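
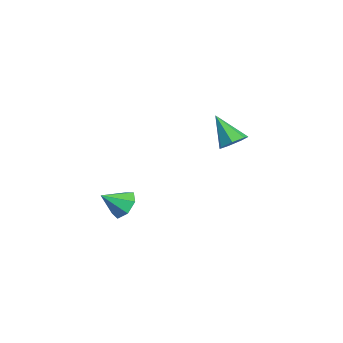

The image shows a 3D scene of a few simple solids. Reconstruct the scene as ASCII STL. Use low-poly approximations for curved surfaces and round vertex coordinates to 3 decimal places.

solid 
facet normal -0.071 0.790 -0.610
outer loop
vertex 1.819 -2.988 -1.459
vertex 1.3 -2.591 -0.884
vertex 2.167 -2.559 -0.944
endloop
endfacet
facet normal 0.806 -0.590 -0.053
outer loop
vertex 1.819 -2.988 -1.459
vertex 2.167 -2.559 -0.944
vertex 1.4 -3.689 -0.036
endloop
endfacet
facet normal -0.071 0.790 -0.609
outer loop
vertex 2.167 -2.559 -0.944
vertex 1.3 -2.591 -0.884
vertex 1.863 -2.155 -0.384
endloop
endfacet
facet normal 0.830 -0.127 0.543
outer loop
vertex 2.167 -2.559 -0.944
vertex 1.863 -2.155 -0.384
vertex 1.4 -3.689 -0.036
endloop
endfacet
facet normal -0.071 0.790 -0.609
outer loop
vertex 1.863 -2.155 -0.384
vertex 1.3 -2.591 -0.884
vertex 1.135 -2.079 -0.2
endloop
endfacet
facet normal 0.256 0.140 0.956
outer loop
vertex 1.863 -2.155 -0.384
vertex 1.135 -2.079 -0.2
vertex 1.4 -3.689 -0.036
endloop
endfacet
facet normal -0.072 0.790 -0.609
outer loop
vertex 1.135 -2.079 -0.2
vertex 1.3 -2.591 -0.884
vertex 0.531 -2.389 -0.531
endloop
endfacet
facet normal -0.484 0.009 0.875
outer loop
vertex 1.135 -2.079 -0.2
vertex 0.531 -2.389 -0.531
vertex 1.4 -3.689 -0.036
endloop
endfacet
facet normal -0.072 0.790 -0.609
outer loop
vertex 0.531 -2.389 -0.531
vertex 1.3 -2.591 -0.884
vertex 0.506 -2.851 -1.127
endloop
endfacet
facet normal -0.833 -0.420 0.360
outer loop
vertex 0.531 -2.389 -0.531
vertex 0.506 -2.851 -1.127
vertex 1.4 -3.689 -0.036
endloop
endfacet
facet normal -0.072 0.789 -0.610
outer loop
vertex 0.506 -2.851 -1.127
vertex 1.3 -2.591 -0.884
vertex 1.079 -3.118 -1.54
endloop
endfacet
facet normal -0.529 -0.825 -0.200
outer loop
vertex 0.506 -2.851 -1.127
vertex 1.079 -3.118 -1.54
vertex 1.4 -3.689 -0.036
endloop
endfacet
facet normal -0.072 0.789 -0.610
outer loop
vertex 1.079 -3.118 -1.54
vertex 1.3 -2.591 -0.884
vertex 1.819 -2.988 -1.459
endloop
endfacet
facet normal 0.200 -0.901 -0.385
outer loop
vertex 1.079 -3.118 -1.54
vertex 1.819 -2.988 -1.459
vertex 1.4 -3.689 -0.036
endloop
endfacet
facet normal 0.594 0.345 -0.726
outer loop
vertex -1.979 4.016 1.077
vertex -2.41 3.592 0.523
vertex -2.531 4.358 0.788
endloop
endfacet
facet normal -0.019 0.628 0.778
outer loop
vertex -1.979 4.016 1.077
vertex -2.531 4.358 0.788
vertex -3.55 2.928 1.917
endloop
endfacet
facet normal 0.595 0.345 -0.726
outer loop
vertex -2.531 4.358 0.788
vertex -2.41 3.592 0.523
vertex -2.992 4.124 0.299
endloop
endfacet
facet normal -0.658 0.696 0.287
outer loop
vertex -2.531 4.358 0.788
vertex -2.992 4.124 0.299
vertex -3.55 2.928 1.917
endloop
endfacet
facet normal 0.595 0.345 -0.726
outer loop
vertex -2.992 4.124 0.299
vertex -2.41 3.592 0.523
vertex -3.015 3.489 -0.021
endloop
endfacet
facet normal -0.964 0.147 -0.223
outer loop
vertex -2.992 4.124 0.299
vertex -3.015 3.489 -0.021
vertex -3.55 2.928 1.917
endloop
endfacet
facet normal 0.594 0.346 -0.726
outer loop
vertex -3.015 3.489 -0.021
vertex -2.41 3.592 0.523
vertex -2.581 2.931 0.068
endloop
endfacet
facet normal -0.704 -0.606 -0.370
outer loop
vertex -3.015 3.489 -0.021
vertex -2.581 2.931 0.068
vertex -3.55 2.928 1.917
endloop
endfacet
facet normal 0.595 0.346 -0.726
outer loop
vertex -2.581 2.931 0.068
vertex -2.41 3.592 0.523
vertex -2.019 2.871 0.5
endloop
endfacet
facet normal -0.075 -0.996 -0.041
outer loop
vertex -2.581 2.931 0.068
vertex -2.019 2.871 0.5
vertex -3.55 2.928 1.917
endloop
endfacet
facet normal 0.594 0.345 -0.726
outer loop
vertex -2.019 2.871 0.5
vertex -2.41 3.592 0.523
vertex -1.751 3.354 0.949
endloop
endfacet
facet normal 0.450 -0.729 0.516
outer loop
vertex -2.019 2.871 0.5
vertex -1.751 3.354 0.949
vertex -3.55 2.928 1.917
endloop
endfacet
facet normal 0.594 0.345 -0.726
outer loop
vertex -1.751 3.354 0.949
vertex -2.41 3.592 0.523
vertex -1.979 4.016 1.077
endloop
endfacet
facet normal 0.475 -0.007 0.880
outer loop
vertex -1.751 3.354 0.949
vertex -1.979 4.016 1.077
vertex -3.55 2.928 1.917
endloop
endfacet

endsolid


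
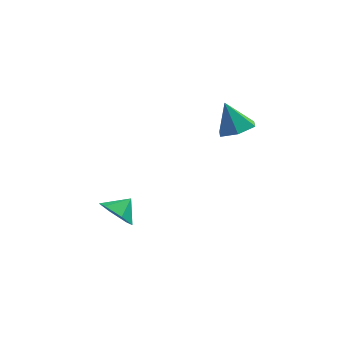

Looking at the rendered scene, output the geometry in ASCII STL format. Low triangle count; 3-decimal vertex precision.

solid 
facet normal -0.592 -0.572 -0.568
outer loop
vertex -1.119 -1.389 -4.333
vertex -1.978 -0.886 -3.944
vertex -1.494 -0.515 -4.822
endloop
endfacet
facet normal 0.936 0.291 -0.198
outer loop
vertex -1.119 -1.389 -4.333
vertex -1.494 -0.515 -4.822
vertex -1.262 -0.194 -3.256
endloop
endfacet
facet normal -0.592 -0.572 -0.568
outer loop
vertex -1.494 -0.515 -4.822
vertex -1.978 -0.886 -3.944
vertex -2.354 -0.011 -4.433
endloop
endfacet
facet normal 0.407 0.881 -0.241
outer loop
vertex -1.494 -0.515 -4.822
vertex -2.354 -0.011 -4.433
vertex -1.262 -0.194 -3.256
endloop
endfacet
facet normal -0.592 -0.572 -0.568
outer loop
vertex -2.354 -0.011 -4.433
vertex -1.978 -0.886 -3.944
vertex -2.838 -0.382 -3.554
endloop
endfacet
facet normal -0.169 0.938 0.303
outer loop
vertex -2.354 -0.011 -4.433
vertex -2.838 -0.382 -3.554
vertex -1.262 -0.194 -3.256
endloop
endfacet
facet normal -0.592 -0.571 -0.568
outer loop
vertex -2.838 -0.382 -3.554
vertex -1.978 -0.886 -3.944
vertex -2.463 -1.257 -3.065
endloop
endfacet
facet normal -0.216 0.404 0.889
outer loop
vertex -2.838 -0.382 -3.554
vertex -2.463 -1.257 -3.065
vertex -1.262 -0.194 -3.256
endloop
endfacet
facet normal -0.592 -0.572 -0.568
outer loop
vertex -2.463 -1.257 -3.065
vertex -1.978 -0.886 -3.944
vertex -1.603 -1.76 -3.455
endloop
endfacet
facet normal 0.313 -0.187 0.931
outer loop
vertex -2.463 -1.257 -3.065
vertex -1.603 -1.76 -3.455
vertex -1.262 -0.194 -3.256
endloop
endfacet
facet normal -0.592 -0.572 -0.568
outer loop
vertex -1.603 -1.76 -3.455
vertex -1.978 -0.886 -3.944
vertex -1.119 -1.389 -4.333
endloop
endfacet
facet normal 0.889 -0.243 0.388
outer loop
vertex -1.603 -1.76 -3.455
vertex -1.119 -1.389 -4.333
vertex -1.262 -0.194 -3.256
endloop
endfacet
facet normal 0.364 -0.275 -0.890
outer loop
vertex 4.713 0.866 1.941
vertex 3.909 0.219 1.812
vertex 3.844 1.203 1.481
endloop
endfacet
facet normal 0.198 0.931 0.308
outer loop
vertex 4.713 0.866 1.941
vertex 3.844 1.203 1.481
vertex 3.271 0.701 3.368
endloop
endfacet
facet normal 0.365 -0.275 -0.889
outer loop
vertex 3.844 1.203 1.481
vertex 3.909 0.219 1.812
vertex 3.04 0.556 1.351
endloop
endfacet
facet normal -0.628 0.778 0.016
outer loop
vertex 3.844 1.203 1.481
vertex 3.04 0.556 1.351
vertex 3.271 0.701 3.368
endloop
endfacet
facet normal 0.365 -0.275 -0.889
outer loop
vertex 3.04 0.556 1.351
vertex 3.909 0.219 1.812
vertex 3.105 -0.427 1.682
endloop
endfacet
facet normal -0.993 -0.027 0.116
outer loop
vertex 3.04 0.556 1.351
vertex 3.105 -0.427 1.682
vertex 3.271 0.701 3.368
endloop
endfacet
facet normal 0.365 -0.275 -0.889
outer loop
vertex 3.105 -0.427 1.682
vertex 3.909 0.219 1.812
vertex 3.974 -0.765 2.143
endloop
endfacet
facet normal -0.532 -0.678 0.506
outer loop
vertex 3.105 -0.427 1.682
vertex 3.974 -0.765 2.143
vertex 3.271 0.701 3.368
endloop
endfacet
facet normal 0.364 -0.275 -0.890
outer loop
vertex 3.974 -0.765 2.143
vertex 3.909 0.219 1.812
vertex 4.778 -0.118 2.272
endloop
endfacet
facet normal 0.295 -0.525 0.798
outer loop
vertex 3.974 -0.765 2.143
vertex 4.778 -0.118 2.272
vertex 3.271 0.701 3.368
endloop
endfacet
facet normal 0.364 -0.275 -0.890
outer loop
vertex 4.778 -0.118 2.272
vertex 3.909 0.219 1.812
vertex 4.713 0.866 1.941
endloop
endfacet
facet normal 0.659 0.278 0.698
outer loop
vertex 4.778 -0.118 2.272
vertex 4.713 0.866 1.941
vertex 3.271 0.701 3.368
endloop
endfacet

endsolid


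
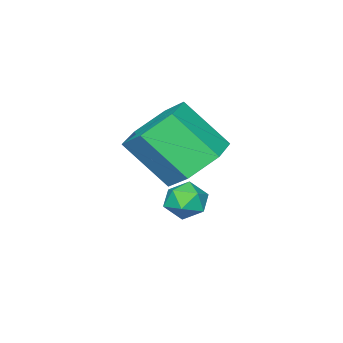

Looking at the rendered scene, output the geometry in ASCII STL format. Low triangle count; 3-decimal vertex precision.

solid 
facet normal -0.901 -0.109 0.420
outer loop
vertex -1.549 -2.492 -0.852
vertex -1.545 -3.115 -1.005
vertex -1.306 -2.921 -0.442
endloop
endfacet
facet normal -0.530 0.409 0.743
outer loop
vertex -1.549 -2.492 -0.852
vertex -1.306 -2.921 -0.442
vertex -1.006 -2.362 -0.536
endloop
endfacet
facet normal -0.361 0.898 0.251
outer loop
vertex -1.549 -2.492 -0.852
vertex -1.006 -2.362 -0.536
vertex -1.06 -2.21 -1.157
endloop
endfacet
facet normal -0.628 0.682 -0.375
outer loop
vertex -1.549 -2.492 -0.852
vertex -1.06 -2.21 -1.157
vertex -1.393 -2.676 -1.447
endloop
endfacet
facet normal -0.961 0.060 -0.271
outer loop
vertex -1.549 -2.492 -0.852
vertex -1.393 -2.676 -1.447
vertex -1.545 -3.115 -1.005
endloop
endfacet
facet normal 0.076 0.126 0.989
outer loop
vertex -1.006 -2.362 -0.536
vertex -1.306 -2.921 -0.442
vertex -0.667 -2.904 -0.493
endloop
endfacet
facet normal -0.524 -0.712 0.468
outer loop
vertex -1.306 -2.921 -0.442
vertex -1.545 -3.115 -1.005
vertex -1.0 -3.37 -0.783
endloop
endfacet
facet normal -0.620 -0.439 -0.650
outer loop
vertex -1.545 -3.115 -1.005
vertex -1.393 -2.676 -1.447
vertex -1.054 -3.218 -1.404
endloop
endfacet
facet normal -0.080 0.567 -0.819
outer loop
vertex -1.393 -2.676 -1.447
vertex -1.06 -2.21 -1.157
vertex -0.754 -2.659 -1.498
endloop
endfacet
facet normal 0.350 0.917 0.194
outer loop
vertex -1.06 -2.21 -1.157
vertex -1.006 -2.362 -0.536
vertex -0.515 -2.465 -0.935
endloop
endfacet
facet normal 0.628 -0.682 0.375
outer loop
vertex -0.511 -3.088 -1.088
vertex -0.667 -2.904 -0.493
vertex -1.0 -3.37 -0.783
endloop
endfacet
facet normal 0.361 -0.898 -0.251
outer loop
vertex -0.511 -3.088 -1.088
vertex -1.0 -3.37 -0.783
vertex -1.054 -3.218 -1.404
endloop
endfacet
facet normal 0.530 -0.409 -0.743
outer loop
vertex -0.511 -3.088 -1.088
vertex -1.054 -3.218 -1.404
vertex -0.754 -2.659 -1.498
endloop
endfacet
facet normal 0.901 0.109 -0.420
outer loop
vertex -0.511 -3.088 -1.088
vertex -0.754 -2.659 -1.498
vertex -0.515 -2.465 -0.935
endloop
endfacet
facet normal 0.961 -0.060 0.271
outer loop
vertex -0.511 -3.088 -1.088
vertex -0.515 -2.465 -0.935
vertex -0.667 -2.904 -0.493
endloop
endfacet
facet normal 0.080 -0.567 0.819
outer loop
vertex -1.0 -3.37 -0.783
vertex -0.667 -2.904 -0.493
vertex -1.306 -2.921 -0.442
endloop
endfacet
facet normal -0.350 -0.917 -0.194
outer loop
vertex -1.054 -3.218 -1.404
vertex -1.0 -3.37 -0.783
vertex -1.545 -3.115 -1.005
endloop
endfacet
facet normal -0.076 -0.126 -0.989
outer loop
vertex -0.754 -2.659 -1.498
vertex -1.054 -3.218 -1.404
vertex -1.393 -2.676 -1.447
endloop
endfacet
facet normal 0.524 0.712 -0.468
outer loop
vertex -0.515 -2.465 -0.935
vertex -0.754 -2.659 -1.498
vertex -1.06 -2.21 -1.157
endloop
endfacet
facet normal 0.620 0.439 0.650
outer loop
vertex -0.667 -2.904 -0.493
vertex -0.515 -2.465 -0.935
vertex -1.006 -2.362 -0.536
endloop
endfacet
facet normal -0.275 0.633 -0.724
outer loop
vertex 0.1 -2.335 0.17
vertex -0.661 -2.006 0.747
vertex 0.242 -1.556 0.797
endloop
endfacet
facet normal 0.951 0.069 -0.301
outer loop
vertex 0.1 -2.335 0.17
vertex 0.242 -1.556 0.797
vertex 0.582 -3.443 1.436
endloop
endfacet
facet normal 0.951 0.069 -0.302
outer loop
vertex 0.582 -3.443 1.436
vertex 0.242 -1.556 0.797
vertex 0.724 -2.663 2.063
endloop
endfacet
facet normal 0.276 -0.632 0.724
outer loop
vertex 0.582 -3.443 1.436
vertex 0.724 -2.663 2.063
vertex -0.179 -3.114 2.013
endloop
endfacet
facet normal -0.275 0.633 -0.724
outer loop
vertex 0.242 -1.556 0.797
vertex -0.661 -2.006 0.747
vertex -0.519 -1.227 1.374
endloop
endfacet
facet normal 0.597 0.703 0.387
outer loop
vertex 0.242 -1.556 0.797
vertex -0.519 -1.227 1.374
vertex 0.724 -2.663 2.063
endloop
endfacet
facet normal 0.597 0.703 0.388
outer loop
vertex 0.724 -2.663 2.063
vertex -0.519 -1.227 1.374
vertex -0.037 -2.335 2.64
endloop
endfacet
facet normal 0.276 -0.633 0.724
outer loop
vertex 0.724 -2.663 2.063
vertex -0.037 -2.335 2.64
vertex -0.179 -3.114 2.013
endloop
endfacet
facet normal -0.275 0.633 -0.724
outer loop
vertex -0.519 -1.227 1.374
vertex -0.661 -2.006 0.747
vertex -1.422 -1.677 1.324
endloop
endfacet
facet normal -0.354 0.633 0.689
outer loop
vertex -0.519 -1.227 1.374
vertex -1.422 -1.677 1.324
vertex -0.037 -2.335 2.64
endloop
endfacet
facet normal -0.354 0.633 0.689
outer loop
vertex -0.037 -2.335 2.64
vertex -1.422 -1.677 1.324
vertex -0.94 -2.785 2.59
endloop
endfacet
facet normal 0.275 -0.633 0.724
outer loop
vertex -0.037 -2.335 2.64
vertex -0.94 -2.785 2.59
vertex -0.179 -3.114 2.013
endloop
endfacet
facet normal -0.276 0.632 -0.724
outer loop
vertex -1.422 -1.677 1.324
vertex -0.661 -2.006 0.747
vertex -1.564 -2.457 0.697
endloop
endfacet
facet normal -0.951 -0.069 0.301
outer loop
vertex -1.422 -1.677 1.324
vertex -1.564 -2.457 0.697
vertex -0.94 -2.785 2.59
endloop
endfacet
facet normal -0.951 -0.069 0.301
outer loop
vertex -0.94 -2.785 2.59
vertex -1.564 -2.457 0.697
vertex -1.082 -3.564 1.963
endloop
endfacet
facet normal 0.275 -0.633 0.724
outer loop
vertex -0.94 -2.785 2.59
vertex -1.082 -3.564 1.963
vertex -0.179 -3.114 2.013
endloop
endfacet
facet normal -0.276 0.633 -0.724
outer loop
vertex -1.564 -2.457 0.697
vertex -0.661 -2.006 0.747
vertex -0.803 -2.785 0.12
endloop
endfacet
facet normal -0.597 -0.703 -0.387
outer loop
vertex -1.564 -2.457 0.697
vertex -0.803 -2.785 0.12
vertex -1.082 -3.564 1.963
endloop
endfacet
facet normal -0.597 -0.702 -0.387
outer loop
vertex -1.082 -3.564 1.963
vertex -0.803 -2.785 0.12
vertex -0.321 -3.893 1.386
endloop
endfacet
facet normal 0.275 -0.633 0.724
outer loop
vertex -1.082 -3.564 1.963
vertex -0.321 -3.893 1.386
vertex -0.179 -3.114 2.013
endloop
endfacet
facet normal -0.275 0.633 -0.724
outer loop
vertex -0.803 -2.785 0.12
vertex -0.661 -2.006 0.747
vertex 0.1 -2.335 0.17
endloop
endfacet
facet normal 0.354 -0.633 -0.689
outer loop
vertex -0.803 -2.785 0.12
vertex 0.1 -2.335 0.17
vertex -0.321 -3.893 1.386
endloop
endfacet
facet normal 0.354 -0.633 -0.689
outer loop
vertex -0.321 -3.893 1.386
vertex 0.1 -2.335 0.17
vertex 0.582 -3.443 1.436
endloop
endfacet
facet normal 0.275 -0.633 0.724
outer loop
vertex -0.321 -3.893 1.386
vertex 0.582 -3.443 1.436
vertex -0.179 -3.114 2.013
endloop
endfacet

endsolid


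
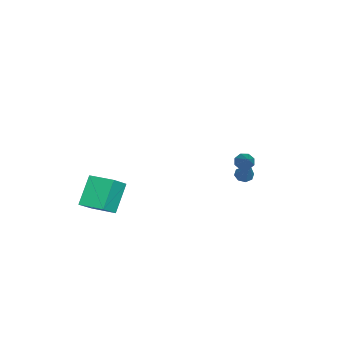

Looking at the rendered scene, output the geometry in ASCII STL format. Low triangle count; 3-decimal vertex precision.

solid 
facet normal -0.574 -0.294 -0.765
outer loop
vertex -3.37 2.564 -0.105
vertex -3.732 2.399 0.23
vertex -3.635 2.847 -0.015
endloop
endfacet
facet normal 0.610 0.693 -0.384
outer loop
vertex -3.37 2.564 -0.105
vertex -3.635 2.847 -0.015
vertex -2.708 2.921 1.59
endloop
endfacet
facet normal -0.576 -0.293 -0.763
outer loop
vertex -3.635 2.847 -0.015
vertex -3.732 2.399 0.23
vertex -3.956 2.868 0.219
endloop
endfacet
facet normal 0.022 0.998 -0.059
outer loop
vertex -3.635 2.847 -0.015
vertex -3.956 2.868 0.219
vertex -2.708 2.921 1.59
endloop
endfacet
facet normal -0.575 -0.292 -0.764
outer loop
vertex -3.956 2.868 0.219
vertex -3.732 2.399 0.23
vertex -4.146 2.614 0.459
endloop
endfacet
facet normal -0.492 0.763 0.418
outer loop
vertex -3.956 2.868 0.219
vertex -4.146 2.614 0.459
vertex -2.708 2.921 1.59
endloop
endfacet
facet normal -0.575 -0.295 -0.763
outer loop
vertex -4.146 2.614 0.459
vertex -3.732 2.399 0.23
vertex -4.093 2.234 0.566
endloop
endfacet
facet normal -0.630 0.128 0.766
outer loop
vertex -4.146 2.614 0.459
vertex -4.093 2.234 0.566
vertex -2.708 2.921 1.59
endloop
endfacet
facet normal -0.576 -0.292 -0.763
outer loop
vertex -4.093 2.234 0.566
vertex -3.732 2.399 0.23
vertex -3.829 1.951 0.475
endloop
endfacet
facet normal -0.310 -0.541 0.782
outer loop
vertex -4.093 2.234 0.566
vertex -3.829 1.951 0.475
vertex -2.708 2.921 1.59
endloop
endfacet
facet normal -0.574 -0.294 -0.764
outer loop
vertex -3.829 1.951 0.475
vertex -3.732 2.399 0.23
vertex -3.507 1.93 0.241
endloop
endfacet
facet normal 0.277 -0.845 0.457
outer loop
vertex -3.829 1.951 0.475
vertex -3.507 1.93 0.241
vertex -2.708 2.921 1.59
endloop
endfacet
facet normal -0.574 -0.293 -0.765
outer loop
vertex -3.507 1.93 0.241
vertex -3.732 2.399 0.23
vertex -3.317 2.184 0.001
endloop
endfacet
facet normal 0.791 -0.611 -0.020
outer loop
vertex -3.507 1.93 0.241
vertex -3.317 2.184 0.001
vertex -2.708 2.921 1.59
endloop
endfacet
facet normal -0.574 -0.293 -0.765
outer loop
vertex -3.317 2.184 0.001
vertex -3.732 2.399 0.23
vertex -3.37 2.564 -0.105
endloop
endfacet
facet normal 0.929 0.027 -0.369
outer loop
vertex -3.317 2.184 0.001
vertex -3.37 2.564 -0.105
vertex -2.708 2.921 1.59
endloop
endfacet
facet normal -0.599 0.119 0.792
outer loop
vertex 1.071 -4.358 1.822
vertex 1.54 -2.941 1.964
vertex 0.194 -3.996 1.104
endloop
endfacet
facet normal -0.313 -0.945 -0.095
outer loop
vertex 1.32 -4.219 -0.384
vertex 1.071 -4.358 1.822
vertex 0.194 -3.996 1.104
endloop
endfacet
facet normal -0.599 0.118 0.792
outer loop
vertex 0.194 -3.996 1.104
vertex 1.54 -2.941 1.964
vertex 0.663 -2.578 1.247
endloop
endfacet
facet normal -0.737 0.305 -0.603
outer loop
vertex 0.663 -2.578 1.247
vertex 1.32 -4.219 -0.384
vertex 0.194 -3.996 1.104
endloop
endfacet
facet normal 0.737 -0.304 0.603
outer loop
vertex 1.071 -4.358 1.822
vertex 2.666 -3.164 0.476
vertex 1.54 -2.941 1.964
endloop
endfacet
facet normal -0.313 -0.945 -0.095
outer loop
vertex 2.197 -4.582 0.333
vertex 1.071 -4.358 1.822
vertex 1.32 -4.219 -0.384
endloop
endfacet
facet normal 0.737 -0.305 0.603
outer loop
vertex 2.197 -4.582 0.333
vertex 2.666 -3.164 0.476
vertex 1.071 -4.358 1.822
endloop
endfacet
facet normal 0.313 0.945 0.095
outer loop
vertex 1.54 -2.941 1.964
vertex 2.666 -3.164 0.476
vertex 0.663 -2.578 1.247
endloop
endfacet
facet normal -0.737 0.304 -0.603
outer loop
vertex 1.789 -2.802 -0.242
vertex 1.32 -4.219 -0.384
vertex 0.663 -2.578 1.247
endloop
endfacet
facet normal 0.313 0.945 0.094
outer loop
vertex 0.663 -2.578 1.247
vertex 2.666 -3.164 0.476
vertex 1.789 -2.802 -0.242
endloop
endfacet
facet normal 0.599 -0.119 -0.792
outer loop
vertex 1.789 -2.802 -0.242
vertex 2.197 -4.582 0.333
vertex 1.32 -4.219 -0.384
endloop
endfacet
facet normal 0.599 -0.118 -0.792
outer loop
vertex 2.666 -3.164 0.476
vertex 2.197 -4.582 0.333
vertex 1.789 -2.802 -0.242
endloop
endfacet
facet normal -0.787 -0.276 -0.552
outer loop
vertex 0.54 3.16 3.067
vertex 0.221 3.288 3.458
vertex 0.42 3.54 3.048
endloop
endfacet
facet normal 0.727 0.197 -0.657
outer loop
vertex 0.54 3.16 3.067
vertex 0.42 3.54 3.048
vertex 1.599 3.772 4.422
endloop
endfacet
facet normal -0.787 -0.276 -0.552
outer loop
vertex 0.42 3.54 3.048
vertex 0.221 3.288 3.458
vertex 0.184 3.772 3.269
endloop
endfacet
facet normal 0.370 0.810 -0.455
outer loop
vertex 0.42 3.54 3.048
vertex 0.184 3.772 3.269
vertex 1.599 3.772 4.422
endloop
endfacet
facet normal -0.787 -0.276 -0.552
outer loop
vertex 0.184 3.772 3.269
vertex 0.221 3.288 3.458
vertex -0.03 3.72 3.6
endloop
endfacet
facet normal -0.083 0.991 0.102
outer loop
vertex 0.184 3.772 3.269
vertex -0.03 3.72 3.6
vertex 1.599 3.772 4.422
endloop
endfacet
facet normal -0.787 -0.276 -0.551
outer loop
vertex -0.03 3.72 3.6
vertex 0.221 3.288 3.458
vertex -0.097 3.416 3.848
endloop
endfacet
facet normal -0.364 0.636 0.681
outer loop
vertex -0.03 3.72 3.6
vertex -0.097 3.416 3.848
vertex 1.599 3.772 4.422
endloop
endfacet
facet normal -0.787 -0.275 -0.552
outer loop
vertex -0.097 3.416 3.848
vertex 0.221 3.288 3.458
vertex 0.022 3.037 3.867
endloop
endfacet
facet normal -0.311 -0.050 0.949
outer loop
vertex -0.097 3.416 3.848
vertex 0.022 3.037 3.867
vertex 1.599 3.772 4.422
endloop
endfacet
facet normal -0.787 -0.275 -0.552
outer loop
vertex 0.022 3.037 3.867
vertex 0.221 3.288 3.458
vertex 0.258 2.805 3.646
endloop
endfacet
facet normal 0.047 -0.664 0.747
outer loop
vertex 0.022 3.037 3.867
vertex 0.258 2.805 3.646
vertex 1.599 3.772 4.422
endloop
endfacet
facet normal -0.786 -0.276 -0.553
outer loop
vertex 0.258 2.805 3.646
vertex 0.221 3.288 3.458
vertex 0.473 2.856 3.315
endloop
endfacet
facet normal 0.498 -0.845 0.193
outer loop
vertex 0.258 2.805 3.646
vertex 0.473 2.856 3.315
vertex 1.599 3.772 4.422
endloop
endfacet
facet normal -0.787 -0.277 -0.552
outer loop
vertex 0.473 2.856 3.315
vertex 0.221 3.288 3.458
vertex 0.54 3.16 3.067
endloop
endfacet
facet normal 0.781 -0.489 -0.389
outer loop
vertex 0.473 2.856 3.315
vertex 0.54 3.16 3.067
vertex 1.599 3.772 4.422
endloop
endfacet

endsolid


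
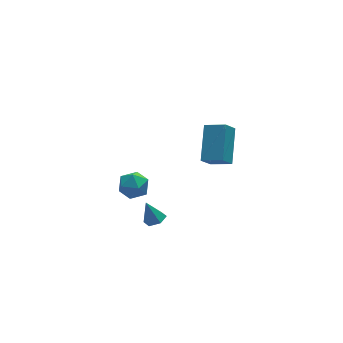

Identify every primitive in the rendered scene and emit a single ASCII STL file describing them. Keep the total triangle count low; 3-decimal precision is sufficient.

solid 
facet normal -0.695 0.625 -0.356
outer loop
vertex -1.107 -0.911 2.552
vertex -0.272 0.668 3.695
vertex -0.475 -0.665 1.751
endloop
endfacet
facet normal -0.394 -0.744 -0.539
outer loop
vertex 0.372 -1.428 2.185
vertex -1.107 -0.911 2.552
vertex -0.475 -0.665 1.751
endloop
endfacet
facet normal -0.694 0.625 -0.356
outer loop
vertex -0.475 -0.665 1.751
vertex -0.272 0.668 3.695
vertex 0.36 0.913 2.894
endloop
endfacet
facet normal 0.602 0.234 -0.763
outer loop
vertex 0.36 0.913 2.894
vertex 0.372 -1.428 2.185
vertex -0.475 -0.665 1.751
endloop
endfacet
facet normal -0.602 -0.234 0.763
outer loop
vertex -1.107 -0.911 2.552
vertex 0.575 -0.095 4.129
vertex -0.272 0.668 3.695
endloop
endfacet
facet normal -0.394 -0.745 -0.539
outer loop
vertex -0.26 -1.673 2.986
vertex -1.107 -0.911 2.552
vertex 0.372 -1.428 2.185
endloop
endfacet
facet normal -0.602 -0.234 0.763
outer loop
vertex -0.26 -1.673 2.986
vertex 0.575 -0.095 4.129
vertex -1.107 -0.911 2.552
endloop
endfacet
facet normal 0.394 0.744 0.539
outer loop
vertex -0.272 0.668 3.695
vertex 0.575 -0.095 4.129
vertex 0.36 0.913 2.894
endloop
endfacet
facet normal 0.602 0.234 -0.763
outer loop
vertex 1.207 0.151 3.328
vertex 0.372 -1.428 2.185
vertex 0.36 0.913 2.894
endloop
endfacet
facet normal 0.394 0.745 0.539
outer loop
vertex 0.36 0.913 2.894
vertex 0.575 -0.095 4.129
vertex 1.207 0.151 3.328
endloop
endfacet
facet normal 0.694 -0.625 0.357
outer loop
vertex 1.207 0.151 3.328
vertex -0.26 -1.673 2.986
vertex 0.372 -1.428 2.185
endloop
endfacet
facet normal 0.694 -0.625 0.356
outer loop
vertex 0.575 -0.095 4.129
vertex -0.26 -1.673 2.986
vertex 1.207 0.151 3.328
endloop
endfacet
facet normal -0.002 0.996 0.094
outer loop
vertex -2.956 4.525 -4.061
vertex -3.431 4.448 -3.258
vertex -2.495 4.449 -3.25
endloop
endfacet
facet normal 0.579 0.774 -0.257
outer loop
vertex -2.956 4.525 -4.061
vertex -2.495 4.449 -3.25
vertex -2.2 3.978 -4.003
endloop
endfacet
facet normal 0.364 0.414 -0.834
outer loop
vertex -2.956 4.525 -4.061
vertex -2.2 3.978 -4.003
vertex -2.953 3.686 -4.476
endloop
endfacet
facet normal -0.349 0.414 -0.840
outer loop
vertex -2.956 4.525 -4.061
vertex -2.953 3.686 -4.476
vertex -3.714 3.977 -4.016
endloop
endfacet
facet normal -0.575 0.774 -0.266
outer loop
vertex -2.956 4.525 -4.061
vertex -3.714 3.977 -4.016
vertex -3.431 4.448 -3.258
endloop
endfacet
facet normal 0.933 0.320 0.165
outer loop
vertex -2.2 3.978 -4.003
vertex -2.495 4.449 -3.25
vertex -2.206 3.563 -3.164
endloop
endfacet
facet normal -0.007 0.679 0.734
outer loop
vertex -2.495 4.449 -3.25
vertex -3.431 4.448 -3.258
vertex -2.967 3.854 -2.704
endloop
endfacet
facet normal -0.936 0.319 0.151
outer loop
vertex -3.431 4.448 -3.258
vertex -3.714 3.977 -4.016
vertex -3.72 3.562 -3.177
endloop
endfacet
facet normal -0.571 -0.262 -0.778
outer loop
vertex -3.714 3.977 -4.016
vertex -2.953 3.686 -4.476
vertex -3.425 3.091 -3.93
endloop
endfacet
facet normal 0.584 -0.261 -0.769
outer loop
vertex -2.953 3.686 -4.476
vertex -2.2 3.978 -4.003
vertex -2.489 3.092 -3.922
endloop
endfacet
facet normal 0.349 -0.414 0.840
outer loop
vertex -2.964 3.015 -3.119
vertex -2.206 3.563 -3.164
vertex -2.967 3.854 -2.704
endloop
endfacet
facet normal -0.364 -0.414 0.834
outer loop
vertex -2.964 3.015 -3.119
vertex -2.967 3.854 -2.704
vertex -3.72 3.562 -3.177
endloop
endfacet
facet normal -0.579 -0.774 0.257
outer loop
vertex -2.964 3.015 -3.119
vertex -3.72 3.562 -3.177
vertex -3.425 3.091 -3.93
endloop
endfacet
facet normal 0.002 -0.996 -0.094
outer loop
vertex -2.964 3.015 -3.119
vertex -3.425 3.091 -3.93
vertex -2.489 3.092 -3.922
endloop
endfacet
facet normal 0.575 -0.774 0.266
outer loop
vertex -2.964 3.015 -3.119
vertex -2.489 3.092 -3.922
vertex -2.206 3.563 -3.164
endloop
endfacet
facet normal 0.571 0.262 0.778
outer loop
vertex -2.967 3.854 -2.704
vertex -2.206 3.563 -3.164
vertex -2.495 4.449 -3.25
endloop
endfacet
facet normal -0.584 0.261 0.769
outer loop
vertex -3.72 3.562 -3.177
vertex -2.967 3.854 -2.704
vertex -3.431 4.448 -3.258
endloop
endfacet
facet normal -0.933 -0.320 -0.165
outer loop
vertex -3.425 3.091 -3.93
vertex -3.72 3.562 -3.177
vertex -3.714 3.977 -4.016
endloop
endfacet
facet normal 0.007 -0.679 -0.734
outer loop
vertex -2.489 3.092 -3.922
vertex -3.425 3.091 -3.93
vertex -2.953 3.686 -4.476
endloop
endfacet
facet normal 0.936 -0.319 -0.151
outer loop
vertex -2.206 3.563 -3.164
vertex -2.489 3.092 -3.922
vertex -2.2 3.978 -4.003
endloop
endfacet
facet normal 0.260 -0.323 -0.910
outer loop
vertex -3.078 -1.259 -1.071
vertex -3.626 -1.074 -1.293
vertex -3.144 -0.684 -1.294
endloop
endfacet
facet normal 0.781 0.302 0.547
outer loop
vertex -3.078 -1.259 -1.071
vertex -3.144 -0.684 -1.294
vertex -3.954 -0.666 -0.147
endloop
endfacet
facet normal 0.260 -0.323 -0.910
outer loop
vertex -3.144 -0.684 -1.294
vertex -3.626 -1.074 -1.293
vertex -3.692 -0.499 -1.516
endloop
endfacet
facet normal 0.255 0.953 0.165
outer loop
vertex -3.144 -0.684 -1.294
vertex -3.692 -0.499 -1.516
vertex -3.954 -0.666 -0.147
endloop
endfacet
facet normal 0.261 -0.323 -0.910
outer loop
vertex -3.692 -0.499 -1.516
vertex -3.626 -1.074 -1.293
vertex -4.174 -0.888 -1.516
endloop
endfacet
facet normal -0.628 0.778 -0.025
outer loop
vertex -3.692 -0.499 -1.516
vertex -4.174 -0.888 -1.516
vertex -3.954 -0.666 -0.147
endloop
endfacet
facet normal 0.260 -0.323 -0.910
outer loop
vertex -4.174 -0.888 -1.516
vertex -3.626 -1.074 -1.293
vertex -4.109 -1.463 -1.293
endloop
endfacet
facet normal -0.985 -0.047 0.166
outer loop
vertex -4.174 -0.888 -1.516
vertex -4.109 -1.463 -1.293
vertex -3.954 -0.666 -0.147
endloop
endfacet
facet normal 0.261 -0.323 -0.910
outer loop
vertex -4.109 -1.463 -1.293
vertex -3.626 -1.074 -1.293
vertex -3.56 -1.648 -1.07
endloop
endfacet
facet normal -0.458 -0.699 0.548
outer loop
vertex -4.109 -1.463 -1.293
vertex -3.56 -1.648 -1.07
vertex -3.954 -0.666 -0.147
endloop
endfacet
facet normal 0.259 -0.324 -0.910
outer loop
vertex -3.56 -1.648 -1.07
vertex -3.626 -1.074 -1.293
vertex -3.078 -1.259 -1.071
endloop
endfacet
facet normal 0.424 -0.524 0.739
outer loop
vertex -3.56 -1.648 -1.07
vertex -3.078 -1.259 -1.071
vertex -3.954 -0.666 -0.147
endloop
endfacet

endsolid


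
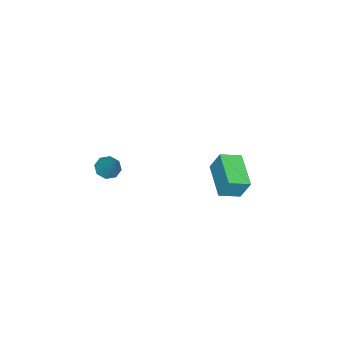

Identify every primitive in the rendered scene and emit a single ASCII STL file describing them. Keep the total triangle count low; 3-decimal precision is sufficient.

solid 
facet normal -0.768 -0.574 0.284
outer loop
vertex -2.596 2.93 -2.376
vertex -3.339 3.744 -2.739
vertex -2.621 2.399 -3.519
endloop
endfacet
facet normal 0.640 -0.702 0.312
outer loop
vertex -1.101 3.536 -4.081
vertex -2.596 2.93 -2.376
vertex -2.621 2.399 -3.519
endloop
endfacet
facet normal -0.768 -0.574 0.284
outer loop
vertex -2.621 2.399 -3.519
vertex -3.339 3.744 -2.739
vertex -3.364 3.213 -3.881
endloop
endfacet
facet normal -0.020 -0.421 -0.907
outer loop
vertex -3.364 3.213 -3.881
vertex -1.101 3.536 -4.081
vertex -2.621 2.399 -3.519
endloop
endfacet
facet normal 0.019 0.422 0.906
outer loop
vertex -2.596 2.93 -2.376
vertex -1.819 4.881 -3.301
vertex -3.339 3.744 -2.739
endloop
endfacet
facet normal 0.640 -0.702 0.312
outer loop
vertex -1.076 4.067 -2.939
vertex -2.596 2.93 -2.376
vertex -1.101 3.536 -4.081
endloop
endfacet
facet normal 0.020 0.422 0.907
outer loop
vertex -1.076 4.067 -2.939
vertex -1.819 4.881 -3.301
vertex -2.596 2.93 -2.376
endloop
endfacet
facet normal -0.640 0.702 -0.312
outer loop
vertex -3.339 3.744 -2.739
vertex -1.819 4.881 -3.301
vertex -3.364 3.213 -3.881
endloop
endfacet
facet normal -0.020 -0.422 -0.906
outer loop
vertex -1.844 4.35 -4.444
vertex -1.101 3.536 -4.081
vertex -3.364 3.213 -3.881
endloop
endfacet
facet normal -0.640 0.702 -0.312
outer loop
vertex -3.364 3.213 -3.881
vertex -1.819 4.881 -3.301
vertex -1.844 4.35 -4.444
endloop
endfacet
facet normal 0.768 0.574 -0.284
outer loop
vertex -1.844 4.35 -4.444
vertex -1.076 4.067 -2.939
vertex -1.101 3.536 -4.081
endloop
endfacet
facet normal 0.768 0.575 -0.284
outer loop
vertex -1.819 4.881 -3.301
vertex -1.076 4.067 -2.939
vertex -1.844 4.35 -4.444
endloop
endfacet
facet normal -0.417 -0.475 -0.775
outer loop
vertex -1.073 -2.928 -4.811
vertex -1.675 -2.618 -4.677
vertex -1.125 -2.468 -5.065
endloop
endfacet
facet normal 0.991 0.042 -0.128
outer loop
vertex -1.073 -2.928 -4.811
vertex -1.125 -2.468 -5.065
vertex -0.925 -1.762 -3.283
endloop
endfacet
facet normal -0.416 -0.477 -0.774
outer loop
vertex -1.125 -2.468 -5.065
vertex -1.675 -2.618 -4.677
vertex -1.499 -2.096 -5.093
endloop
endfacet
facet normal 0.677 0.655 -0.336
outer loop
vertex -1.125 -2.468 -5.065
vertex -1.499 -2.096 -5.093
vertex -0.925 -1.762 -3.283
endloop
endfacet
facet normal -0.418 -0.476 -0.774
outer loop
vertex -1.499 -2.096 -5.093
vertex -1.675 -2.618 -4.677
vertex -1.976 -2.03 -4.876
endloop
endfacet
facet normal 0.047 0.980 -0.196
outer loop
vertex -1.499 -2.096 -5.093
vertex -1.976 -2.03 -4.876
vertex -0.925 -1.762 -3.283
endloop
endfacet
facet normal -0.417 -0.475 -0.775
outer loop
vertex -1.976 -2.03 -4.876
vertex -1.675 -2.618 -4.677
vertex -2.277 -2.309 -4.543
endloop
endfacet
facet normal -0.529 0.822 0.211
outer loop
vertex -1.976 -2.03 -4.876
vertex -2.277 -2.309 -4.543
vertex -0.925 -1.762 -3.283
endloop
endfacet
facet normal -0.416 -0.475 -0.775
outer loop
vertex -2.277 -2.309 -4.543
vertex -1.675 -2.618 -4.677
vertex -2.225 -2.769 -4.289
endloop
endfacet
facet normal -0.713 0.276 0.645
outer loop
vertex -2.277 -2.309 -4.543
vertex -2.225 -2.769 -4.289
vertex -0.925 -1.762 -3.283
endloop
endfacet
facet normal -0.415 -0.477 -0.774
outer loop
vertex -2.225 -2.769 -4.289
vertex -1.675 -2.618 -4.677
vertex -1.851 -3.14 -4.261
endloop
endfacet
facet normal -0.399 -0.337 0.853
outer loop
vertex -2.225 -2.769 -4.289
vertex -1.851 -3.14 -4.261
vertex -0.925 -1.762 -3.283
endloop
endfacet
facet normal -0.418 -0.476 -0.774
outer loop
vertex -1.851 -3.14 -4.261
vertex -1.675 -2.618 -4.677
vertex -1.374 -3.206 -4.478
endloop
endfacet
facet normal 0.233 -0.662 0.713
outer loop
vertex -1.851 -3.14 -4.261
vertex -1.374 -3.206 -4.478
vertex -0.925 -1.762 -3.283
endloop
endfacet
facet normal -0.417 -0.476 -0.774
outer loop
vertex -1.374 -3.206 -4.478
vertex -1.675 -2.618 -4.677
vertex -1.073 -2.928 -4.811
endloop
endfacet
facet normal 0.806 -0.505 0.307
outer loop
vertex -1.374 -3.206 -4.478
vertex -1.073 -2.928 -4.811
vertex -0.925 -1.762 -3.283
endloop
endfacet

endsolid


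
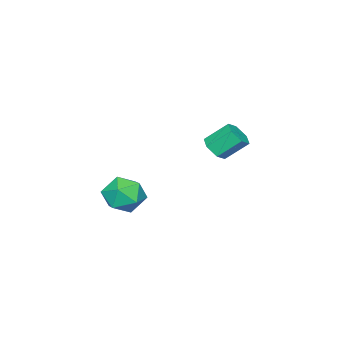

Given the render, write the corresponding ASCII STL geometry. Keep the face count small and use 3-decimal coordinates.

solid 
facet normal -0.526 0.040 0.850
outer loop
vertex 1.224 -0.718 -0.082
vertex 0.557 -1.437 -0.461
vertex 1.407 -1.741 0.079
endloop
endfacet
facet normal 0.163 0.182 0.970
outer loop
vertex 1.224 -0.718 -0.082
vertex 1.407 -1.741 0.079
vertex 2.2 -1.098 -0.175
endloop
endfacet
facet normal 0.345 0.745 0.571
outer loop
vertex 1.224 -0.718 -0.082
vertex 2.2 -1.098 -0.175
vertex 1.84 -0.398 -0.872
endloop
endfacet
facet normal -0.231 0.951 0.205
outer loop
vertex 1.224 -0.718 -0.082
vertex 1.84 -0.398 -0.872
vertex 0.824 -0.607 -1.048
endloop
endfacet
facet normal -0.770 0.515 0.378
outer loop
vertex 1.224 -0.718 -0.082
vertex 0.824 -0.607 -1.048
vertex 0.557 -1.437 -0.461
endloop
endfacet
facet normal 0.546 -0.379 0.747
outer loop
vertex 2.2 -1.098 -0.175
vertex 1.407 -1.741 0.079
vertex 2.136 -2.053 -0.612
endloop
endfacet
facet normal -0.569 -0.608 0.554
outer loop
vertex 1.407 -1.741 0.079
vertex 0.557 -1.437 -0.461
vertex 1.12 -2.262 -0.788
endloop
endfacet
facet normal -0.964 0.161 -0.211
outer loop
vertex 0.557 -1.437 -0.461
vertex 0.824 -0.607 -1.048
vertex 0.76 -1.562 -1.485
endloop
endfacet
facet normal -0.093 0.867 -0.490
outer loop
vertex 0.824 -0.607 -1.048
vertex 1.84 -0.398 -0.872
vertex 1.553 -0.919 -1.739
endloop
endfacet
facet normal 0.840 0.533 0.101
outer loop
vertex 1.84 -0.398 -0.872
vertex 2.2 -1.098 -0.175
vertex 2.403 -1.223 -1.199
endloop
endfacet
facet normal 0.231 -0.951 -0.205
outer loop
vertex 1.736 -1.942 -1.578
vertex 2.136 -2.053 -0.612
vertex 1.12 -2.262 -0.788
endloop
endfacet
facet normal -0.345 -0.745 -0.571
outer loop
vertex 1.736 -1.942 -1.578
vertex 1.12 -2.262 -0.788
vertex 0.76 -1.562 -1.485
endloop
endfacet
facet normal -0.163 -0.182 -0.970
outer loop
vertex 1.736 -1.942 -1.578
vertex 0.76 -1.562 -1.485
vertex 1.553 -0.919 -1.739
endloop
endfacet
facet normal 0.526 -0.040 -0.850
outer loop
vertex 1.736 -1.942 -1.578
vertex 1.553 -0.919 -1.739
vertex 2.403 -1.223 -1.199
endloop
endfacet
facet normal 0.770 -0.515 -0.378
outer loop
vertex 1.736 -1.942 -1.578
vertex 2.403 -1.223 -1.199
vertex 2.136 -2.053 -0.612
endloop
endfacet
facet normal 0.093 -0.867 0.490
outer loop
vertex 1.12 -2.262 -0.788
vertex 2.136 -2.053 -0.612
vertex 1.407 -1.741 0.079
endloop
endfacet
facet normal -0.840 -0.533 -0.101
outer loop
vertex 0.76 -1.562 -1.485
vertex 1.12 -2.262 -0.788
vertex 0.557 -1.437 -0.461
endloop
endfacet
facet normal -0.546 0.379 -0.747
outer loop
vertex 1.553 -0.919 -1.739
vertex 0.76 -1.562 -1.485
vertex 0.824 -0.607 -1.048
endloop
endfacet
facet normal 0.569 0.608 -0.554
outer loop
vertex 2.403 -1.223 -1.199
vertex 1.553 -0.919 -1.739
vertex 1.84 -0.398 -0.872
endloop
endfacet
facet normal 0.964 -0.161 0.211
outer loop
vertex 2.136 -2.053 -0.612
vertex 2.403 -1.223 -1.199
vertex 2.2 -1.098 -0.175
endloop
endfacet
facet normal 0.420 -0.615 -0.668
outer loop
vertex -2.929 -0.233 0.632
vertex -3.532 -0.236 0.256
vertex -3.032 0.251 0.122
endloop
endfacet
facet normal 0.896 0.399 0.197
outer loop
vertex -2.929 -0.233 0.632
vertex -3.032 0.251 0.122
vertex -3.526 0.639 1.58
endloop
endfacet
facet normal 0.896 0.398 0.197
outer loop
vertex -3.526 0.639 1.58
vertex -3.032 0.251 0.122
vertex -3.629 1.123 1.071
endloop
endfacet
facet normal -0.421 0.613 0.668
outer loop
vertex -3.526 0.639 1.58
vertex -3.629 1.123 1.071
vertex -4.128 0.636 1.204
endloop
endfacet
facet normal 0.420 -0.615 -0.668
outer loop
vertex -3.032 0.251 0.122
vertex -3.532 -0.236 0.256
vertex -3.635 0.248 -0.254
endloop
endfacet
facet normal 0.322 0.789 -0.523
outer loop
vertex -3.032 0.251 0.122
vertex -3.635 0.248 -0.254
vertex -3.629 1.123 1.071
endloop
endfacet
facet normal 0.322 0.789 -0.523
outer loop
vertex -3.629 1.123 1.071
vertex -3.635 0.248 -0.254
vertex -4.231 1.12 0.695
endloop
endfacet
facet normal -0.421 0.613 0.668
outer loop
vertex -3.629 1.123 1.071
vertex -4.231 1.12 0.695
vertex -4.128 0.636 1.204
endloop
endfacet
facet normal 0.420 -0.614 -0.668
outer loop
vertex -3.635 0.248 -0.254
vertex -3.532 -0.236 0.256
vertex -4.134 -0.239 -0.12
endloop
endfacet
facet normal -0.574 0.390 -0.719
outer loop
vertex -3.635 0.248 -0.254
vertex -4.134 -0.239 -0.12
vertex -4.231 1.12 0.695
endloop
endfacet
facet normal -0.573 0.391 -0.720
outer loop
vertex -4.231 1.12 0.695
vertex -4.134 -0.239 -0.12
vertex -4.731 0.633 0.828
endloop
endfacet
facet normal -0.420 0.614 0.669
outer loop
vertex -4.231 1.12 0.695
vertex -4.731 0.633 0.828
vertex -4.128 0.636 1.204
endloop
endfacet
facet normal 0.421 -0.613 -0.668
outer loop
vertex -4.134 -0.239 -0.12
vertex -3.532 -0.236 0.256
vertex -4.031 -0.723 0.389
endloop
endfacet
facet normal -0.896 -0.398 -0.198
outer loop
vertex -4.134 -0.239 -0.12
vertex -4.031 -0.723 0.389
vertex -4.731 0.633 0.828
endloop
endfacet
facet normal -0.896 -0.399 -0.197
outer loop
vertex -4.731 0.633 0.828
vertex -4.031 -0.723 0.389
vertex -4.628 0.149 1.338
endloop
endfacet
facet normal -0.420 0.615 0.668
outer loop
vertex -4.731 0.633 0.828
vertex -4.628 0.149 1.338
vertex -4.128 0.636 1.204
endloop
endfacet
facet normal 0.421 -0.613 -0.668
outer loop
vertex -4.031 -0.723 0.389
vertex -3.532 -0.236 0.256
vertex -3.429 -0.72 0.765
endloop
endfacet
facet normal -0.322 -0.789 0.522
outer loop
vertex -4.031 -0.723 0.389
vertex -3.429 -0.72 0.765
vertex -4.628 0.149 1.338
endloop
endfacet
facet normal -0.322 -0.789 0.523
outer loop
vertex -4.628 0.149 1.338
vertex -3.429 -0.72 0.765
vertex -4.025 0.152 1.714
endloop
endfacet
facet normal -0.420 0.615 0.668
outer loop
vertex -4.628 0.149 1.338
vertex -4.025 0.152 1.714
vertex -4.128 0.636 1.204
endloop
endfacet
facet normal 0.420 -0.614 -0.669
outer loop
vertex -3.429 -0.72 0.765
vertex -3.532 -0.236 0.256
vertex -2.929 -0.233 0.632
endloop
endfacet
facet normal 0.573 -0.392 0.720
outer loop
vertex -3.429 -0.72 0.765
vertex -2.929 -0.233 0.632
vertex -4.025 0.152 1.714
endloop
endfacet
facet normal 0.574 -0.390 0.720
outer loop
vertex -4.025 0.152 1.714
vertex -2.929 -0.233 0.632
vertex -3.526 0.639 1.58
endloop
endfacet
facet normal -0.420 0.614 0.668
outer loop
vertex -4.025 0.152 1.714
vertex -3.526 0.639 1.58
vertex -4.128 0.636 1.204
endloop
endfacet

endsolid


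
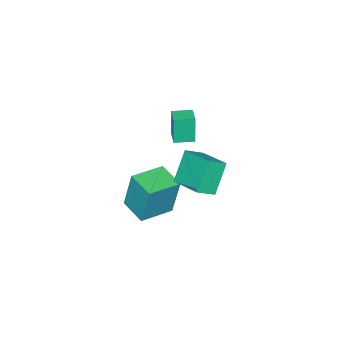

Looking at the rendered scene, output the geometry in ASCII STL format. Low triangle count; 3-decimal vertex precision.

solid 
facet normal -0.960 0.266 -0.086
outer loop
vertex 1.226 -2.044 -1.736
vertex 1.598 -0.778 -1.971
vertex 1.296 -2.434 -3.727
endloop
endfacet
facet normal -0.277 -0.945 0.175
outer loop
vertex 2.842 -2.862 -3.589
vertex 1.226 -2.044 -1.736
vertex 1.296 -2.434 -3.727
endloop
endfacet
facet normal -0.960 0.266 -0.086
outer loop
vertex 1.296 -2.434 -3.727
vertex 1.598 -0.778 -1.971
vertex 1.668 -1.168 -3.962
endloop
endfacet
facet normal 0.034 -0.192 -0.981
outer loop
vertex 1.668 -1.168 -3.962
vertex 2.842 -2.862 -3.589
vertex 1.296 -2.434 -3.727
endloop
endfacet
facet normal -0.034 0.192 0.981
outer loop
vertex 1.226 -2.044 -1.736
vertex 3.144 -1.206 -1.833
vertex 1.598 -0.778 -1.971
endloop
endfacet
facet normal -0.277 -0.945 0.175
outer loop
vertex 2.772 -2.472 -1.598
vertex 1.226 -2.044 -1.736
vertex 2.842 -2.862 -3.589
endloop
endfacet
facet normal -0.034 0.192 0.981
outer loop
vertex 2.772 -2.472 -1.598
vertex 3.144 -1.206 -1.833
vertex 1.226 -2.044 -1.736
endloop
endfacet
facet normal 0.277 0.945 -0.175
outer loop
vertex 1.598 -0.778 -1.971
vertex 3.144 -1.206 -1.833
vertex 1.668 -1.168 -3.962
endloop
endfacet
facet normal 0.034 -0.192 -0.981
outer loop
vertex 3.214 -1.596 -3.824
vertex 2.842 -2.862 -3.589
vertex 1.668 -1.168 -3.962
endloop
endfacet
facet normal 0.277 0.945 -0.175
outer loop
vertex 1.668 -1.168 -3.962
vertex 3.144 -1.206 -1.833
vertex 3.214 -1.596 -3.824
endloop
endfacet
facet normal 0.960 -0.266 0.086
outer loop
vertex 3.214 -1.596 -3.824
vertex 2.772 -2.472 -1.598
vertex 2.842 -2.862 -3.589
endloop
endfacet
facet normal 0.960 -0.266 0.086
outer loop
vertex 3.144 -1.206 -1.833
vertex 2.772 -2.472 -1.598
vertex 3.214 -1.596 -3.824
endloop
endfacet
facet normal -0.785 0.375 -0.493
outer loop
vertex 0.869 -0.159 -0.072
vertex 1.326 1.42 0.402
vertex 1.781 -0.019 -1.416
endloop
endfacet
facet normal -0.268 -0.923 -0.278
outer loop
vertex 2.534 -0.38 -0.942
vertex 0.869 -0.159 -0.072
vertex 1.781 -0.019 -1.416
endloop
endfacet
facet normal -0.785 0.375 -0.494
outer loop
vertex 1.781 -0.019 -1.416
vertex 1.326 1.42 0.402
vertex 2.238 1.559 -0.942
endloop
endfacet
facet normal 0.560 0.085 -0.824
outer loop
vertex 2.238 1.559 -0.942
vertex 2.534 -0.38 -0.942
vertex 1.781 -0.019 -1.416
endloop
endfacet
facet normal -0.560 -0.085 0.824
outer loop
vertex 0.869 -0.159 -0.072
vertex 2.079 1.059 0.876
vertex 1.326 1.42 0.402
endloop
endfacet
facet normal -0.267 -0.923 -0.277
outer loop
vertex 1.622 -0.519 0.402
vertex 0.869 -0.159 -0.072
vertex 2.534 -0.38 -0.942
endloop
endfacet
facet normal -0.560 -0.085 0.824
outer loop
vertex 1.622 -0.519 0.402
vertex 2.079 1.059 0.876
vertex 0.869 -0.159 -0.072
endloop
endfacet
facet normal 0.268 0.923 0.277
outer loop
vertex 1.326 1.42 0.402
vertex 2.079 1.059 0.876
vertex 2.238 1.559 -0.942
endloop
endfacet
facet normal 0.560 0.085 -0.824
outer loop
vertex 2.991 1.199 -0.468
vertex 2.534 -0.38 -0.942
vertex 2.238 1.559 -0.942
endloop
endfacet
facet normal 0.267 0.923 0.277
outer loop
vertex 2.238 1.559 -0.942
vertex 2.079 1.059 0.876
vertex 2.991 1.199 -0.468
endloop
endfacet
facet normal 0.785 -0.375 0.494
outer loop
vertex 2.991 1.199 -0.468
vertex 1.622 -0.519 0.402
vertex 2.534 -0.38 -0.942
endloop
endfacet
facet normal 0.785 -0.375 0.493
outer loop
vertex 2.079 1.059 0.876
vertex 1.622 -0.519 0.402
vertex 2.991 1.199 -0.468
endloop
endfacet
facet normal -0.691 -0.714 -0.110
outer loop
vertex 1.957 -0.971 2.911
vertex 1.326 -0.358 2.897
vertex 2.073 -0.882 1.61
endloop
endfacet
facet normal 0.717 -0.697 0.016
outer loop
vertex 2.654 -0.282 1.703
vertex 1.957 -0.971 2.911
vertex 2.073 -0.882 1.61
endloop
endfacet
facet normal -0.692 -0.713 -0.111
outer loop
vertex 2.073 -0.882 1.61
vertex 1.326 -0.358 2.897
vertex 1.442 -0.268 1.596
endloop
endfacet
facet normal 0.089 0.068 -0.994
outer loop
vertex 1.442 -0.268 1.596
vertex 2.654 -0.282 1.703
vertex 2.073 -0.882 1.61
endloop
endfacet
facet normal -0.088 -0.068 0.994
outer loop
vertex 1.957 -0.971 2.911
vertex 1.907 0.242 2.99
vertex 1.326 -0.358 2.897
endloop
endfacet
facet normal 0.717 -0.697 0.016
outer loop
vertex 2.538 -0.372 3.004
vertex 1.957 -0.971 2.911
vertex 2.654 -0.282 1.703
endloop
endfacet
facet normal -0.089 -0.068 0.994
outer loop
vertex 2.538 -0.372 3.004
vertex 1.907 0.242 2.99
vertex 1.957 -0.971 2.911
endloop
endfacet
facet normal -0.717 0.697 -0.016
outer loop
vertex 1.326 -0.358 2.897
vertex 1.907 0.242 2.99
vertex 1.442 -0.268 1.596
endloop
endfacet
facet normal 0.089 0.068 -0.994
outer loop
vertex 2.023 0.331 1.689
vertex 2.654 -0.282 1.703
vertex 1.442 -0.268 1.596
endloop
endfacet
facet normal -0.716 0.697 -0.016
outer loop
vertex 1.442 -0.268 1.596
vertex 1.907 0.242 2.99
vertex 2.023 0.331 1.689
endloop
endfacet
facet normal 0.691 0.714 0.111
outer loop
vertex 2.023 0.331 1.689
vertex 2.538 -0.372 3.004
vertex 2.654 -0.282 1.703
endloop
endfacet
facet normal 0.692 0.714 0.110
outer loop
vertex 1.907 0.242 2.99
vertex 2.538 -0.372 3.004
vertex 2.023 0.331 1.689
endloop
endfacet

endsolid


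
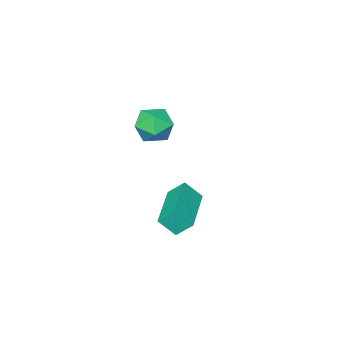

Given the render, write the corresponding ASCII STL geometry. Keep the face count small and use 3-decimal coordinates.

solid 
facet normal -0.757 -0.653 0.029
outer loop
vertex -3.715 -0.222 -1.699
vertex -4.141 0.243 -2.356
vertex -3.332 -0.692 -2.281
endloop
endfacet
facet normal 0.468 -0.511 0.721
outer loop
vertex -1.719 0.697 -2.344
vertex -3.715 -0.222 -1.699
vertex -3.332 -0.692 -2.281
endloop
endfacet
facet normal -0.757 -0.653 0.030
outer loop
vertex -3.332 -0.692 -2.281
vertex -4.141 0.243 -2.356
vertex -3.758 -0.228 -2.937
endloop
endfacet
facet normal 0.455 -0.560 -0.692
outer loop
vertex -3.758 -0.228 -2.937
vertex -1.719 0.697 -2.344
vertex -3.332 -0.692 -2.281
endloop
endfacet
facet normal -0.455 0.560 0.692
outer loop
vertex -3.715 -0.222 -1.699
vertex -2.528 1.632 -2.419
vertex -4.141 0.243 -2.356
endloop
endfacet
facet normal 0.468 -0.510 0.722
outer loop
vertex -2.102 1.168 -1.763
vertex -3.715 -0.222 -1.699
vertex -1.719 0.697 -2.344
endloop
endfacet
facet normal -0.455 0.560 0.692
outer loop
vertex -2.102 1.168 -1.763
vertex -2.528 1.632 -2.419
vertex -3.715 -0.222 -1.699
endloop
endfacet
facet normal -0.468 0.510 -0.722
outer loop
vertex -4.141 0.243 -2.356
vertex -2.528 1.632 -2.419
vertex -3.758 -0.228 -2.937
endloop
endfacet
facet normal 0.455 -0.560 -0.692
outer loop
vertex -2.145 1.162 -3.001
vertex -1.719 0.697 -2.344
vertex -3.758 -0.228 -2.937
endloop
endfacet
facet normal -0.469 0.511 -0.721
outer loop
vertex -3.758 -0.228 -2.937
vertex -2.528 1.632 -2.419
vertex -2.145 1.162 -3.001
endloop
endfacet
facet normal 0.757 0.652 -0.029
outer loop
vertex -2.145 1.162 -3.001
vertex -2.102 1.168 -1.763
vertex -1.719 0.697 -2.344
endloop
endfacet
facet normal 0.757 0.653 -0.029
outer loop
vertex -2.528 1.632 -2.419
vertex -2.102 1.168 -1.763
vertex -2.145 1.162 -3.001
endloop
endfacet
facet normal -0.057 -0.162 0.985
outer loop
vertex -1.822 0.375 2.749
vertex -2.568 0.073 2.656
vertex -1.924 -0.416 2.613
endloop
endfacet
facet normal 0.618 -0.210 0.758
outer loop
vertex -1.822 0.375 2.749
vertex -1.924 -0.416 2.613
vertex -1.329 -0.015 2.239
endloop
endfacet
facet normal 0.792 0.411 0.451
outer loop
vertex -1.822 0.375 2.749
vertex -1.329 -0.015 2.239
vertex -1.605 0.723 2.051
endloop
endfacet
facet normal 0.226 0.842 0.490
outer loop
vertex -1.822 0.375 2.749
vertex -1.605 0.723 2.051
vertex -2.37 0.778 2.309
endloop
endfacet
facet normal -0.300 0.488 0.820
outer loop
vertex -1.822 0.375 2.749
vertex -2.37 0.778 2.309
vertex -2.568 0.073 2.656
endloop
endfacet
facet normal 0.646 -0.718 0.258
outer loop
vertex -1.329 -0.015 2.239
vertex -1.924 -0.416 2.613
vertex -1.77 -0.558 1.831
endloop
endfacet
facet normal -0.445 -0.641 0.625
outer loop
vertex -1.924 -0.416 2.613
vertex -2.568 0.073 2.656
vertex -2.535 -0.503 2.089
endloop
endfacet
facet normal -0.838 0.412 0.358
outer loop
vertex -2.568 0.073 2.656
vertex -2.37 0.778 2.309
vertex -2.811 0.235 1.901
endloop
endfacet
facet normal 0.011 0.984 -0.177
outer loop
vertex -2.37 0.778 2.309
vertex -1.605 0.723 2.051
vertex -2.216 0.636 1.527
endloop
endfacet
facet normal 0.928 0.287 -0.237
outer loop
vertex -1.605 0.723 2.051
vertex -1.329 -0.015 2.239
vertex -1.572 0.147 1.484
endloop
endfacet
facet normal -0.226 -0.842 -0.490
outer loop
vertex -2.318 -0.155 1.391
vertex -1.77 -0.558 1.831
vertex -2.535 -0.503 2.089
endloop
endfacet
facet normal -0.792 -0.411 -0.451
outer loop
vertex -2.318 -0.155 1.391
vertex -2.535 -0.503 2.089
vertex -2.811 0.235 1.901
endloop
endfacet
facet normal -0.618 0.210 -0.758
outer loop
vertex -2.318 -0.155 1.391
vertex -2.811 0.235 1.901
vertex -2.216 0.636 1.527
endloop
endfacet
facet normal 0.057 0.162 -0.985
outer loop
vertex -2.318 -0.155 1.391
vertex -2.216 0.636 1.527
vertex -1.572 0.147 1.484
endloop
endfacet
facet normal 0.300 -0.488 -0.820
outer loop
vertex -2.318 -0.155 1.391
vertex -1.572 0.147 1.484
vertex -1.77 -0.558 1.831
endloop
endfacet
facet normal -0.011 -0.984 0.177
outer loop
vertex -2.535 -0.503 2.089
vertex -1.77 -0.558 1.831
vertex -1.924 -0.416 2.613
endloop
endfacet
facet normal -0.928 -0.287 0.237
outer loop
vertex -2.811 0.235 1.901
vertex -2.535 -0.503 2.089
vertex -2.568 0.073 2.656
endloop
endfacet
facet normal -0.646 0.718 -0.258
outer loop
vertex -2.216 0.636 1.527
vertex -2.811 0.235 1.901
vertex -2.37 0.778 2.309
endloop
endfacet
facet normal 0.445 0.641 -0.625
outer loop
vertex -1.572 0.147 1.484
vertex -2.216 0.636 1.527
vertex -1.605 0.723 2.051
endloop
endfacet
facet normal 0.838 -0.412 -0.358
outer loop
vertex -1.77 -0.558 1.831
vertex -1.572 0.147 1.484
vertex -1.329 -0.015 2.239
endloop
endfacet

endsolid


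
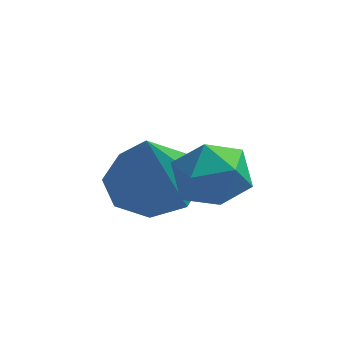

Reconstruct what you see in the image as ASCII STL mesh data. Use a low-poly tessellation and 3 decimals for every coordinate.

solid 
facet normal 0.017 0.342 -0.940
outer loop
vertex 1.064 -1.41 1.772
vertex -0.023 -1.472 1.73
vertex 0.694 -0.705 2.022
endloop
endfacet
facet normal 0.791 0.212 0.574
outer loop
vertex 1.064 -1.41 1.772
vertex 0.694 -0.705 2.022
vertex -0.057 -2.148 3.59
endloop
endfacet
facet normal 0.018 0.341 -0.940
outer loop
vertex 0.694 -0.705 2.022
vertex -0.023 -1.472 1.73
vertex -0.096 -0.449 2.1
endloop
endfacet
facet normal 0.277 0.637 0.719
outer loop
vertex 0.694 -0.705 2.022
vertex -0.096 -0.449 2.1
vertex -0.057 -2.148 3.59
endloop
endfacet
facet normal 0.017 0.341 -0.940
outer loop
vertex -0.096 -0.449 2.1
vertex -0.023 -1.472 1.73
vertex -0.843 -0.793 1.962
endloop
endfacet
facet normal -0.403 0.598 0.693
outer loop
vertex -0.096 -0.449 2.1
vertex -0.843 -0.793 1.962
vertex -0.057 -2.148 3.59
endloop
endfacet
facet normal 0.018 0.342 -0.939
outer loop
vertex -0.843 -0.793 1.962
vertex -0.023 -1.472 1.73
vertex -1.11 -1.534 1.687
endloop
endfacet
facet normal -0.852 0.118 0.510
outer loop
vertex -0.843 -0.793 1.962
vertex -1.11 -1.534 1.687
vertex -0.057 -2.148 3.59
endloop
endfacet
facet normal 0.018 0.341 -0.940
outer loop
vertex -1.11 -1.534 1.687
vertex -0.023 -1.472 1.73
vertex -0.74 -2.239 1.438
endloop
endfacet
facet normal -0.807 -0.522 0.278
outer loop
vertex -1.11 -1.534 1.687
vertex -0.74 -2.239 1.438
vertex -0.057 -2.148 3.59
endloop
endfacet
facet normal 0.017 0.342 -0.939
outer loop
vertex -0.74 -2.239 1.438
vertex -0.023 -1.472 1.73
vertex 0.05 -2.494 1.359
endloop
endfacet
facet normal -0.292 -0.947 0.133
outer loop
vertex -0.74 -2.239 1.438
vertex 0.05 -2.494 1.359
vertex -0.057 -2.148 3.59
endloop
endfacet
facet normal 0.018 0.342 -0.939
outer loop
vertex 0.05 -2.494 1.359
vertex -0.023 -1.472 1.73
vertex 0.797 -2.151 1.498
endloop
endfacet
facet normal 0.387 -0.908 0.159
outer loop
vertex 0.05 -2.494 1.359
vertex 0.797 -2.151 1.498
vertex -0.057 -2.148 3.59
endloop
endfacet
facet normal 0.017 0.341 -0.940
outer loop
vertex 0.797 -2.151 1.498
vertex -0.023 -1.472 1.73
vertex 1.064 -1.41 1.772
endloop
endfacet
facet normal 0.837 -0.428 0.342
outer loop
vertex 0.797 -2.151 1.498
vertex 1.064 -1.41 1.772
vertex -0.057 -2.148 3.59
endloop
endfacet
facet normal 0.070 0.665 0.744
outer loop
vertex 1.149 -2.347 3.705
vertex 1.243 -3.03 4.307
vertex 1.982 -2.664 3.91
endloop
endfacet
facet normal 0.323 0.937 0.134
outer loop
vertex 1.149 -2.347 3.705
vertex 1.982 -2.664 3.91
vertex 1.769 -2.466 3.043
endloop
endfacet
facet normal -0.200 0.915 -0.351
outer loop
vertex 1.149 -2.347 3.705
vertex 1.769 -2.466 3.043
vertex 0.898 -2.71 2.903
endloop
endfacet
facet normal -0.776 0.630 -0.042
outer loop
vertex 1.149 -2.347 3.705
vertex 0.898 -2.71 2.903
vertex 0.573 -3.058 3.684
endloop
endfacet
facet normal -0.610 0.475 0.634
outer loop
vertex 1.149 -2.347 3.705
vertex 0.573 -3.058 3.684
vertex 1.243 -3.03 4.307
endloop
endfacet
facet normal 0.852 0.515 -0.092
outer loop
vertex 1.769 -2.466 3.043
vertex 1.982 -2.664 3.91
vertex 2.247 -3.222 3.236
endloop
endfacet
facet normal 0.442 0.076 0.894
outer loop
vertex 1.982 -2.664 3.91
vertex 1.243 -3.03 4.307
vertex 1.922 -3.57 4.017
endloop
endfacet
facet normal -0.657 -0.232 0.717
outer loop
vertex 1.243 -3.03 4.307
vertex 0.573 -3.058 3.684
vertex 1.051 -3.814 3.877
endloop
endfacet
facet normal -0.926 0.017 -0.378
outer loop
vertex 0.573 -3.058 3.684
vertex 0.898 -2.71 2.903
vertex 0.838 -3.616 3.01
endloop
endfacet
facet normal 0.007 0.480 -0.877
outer loop
vertex 0.898 -2.71 2.903
vertex 1.769 -2.466 3.043
vertex 1.577 -3.25 2.613
endloop
endfacet
facet normal 0.776 -0.630 0.042
outer loop
vertex 1.671 -3.933 3.215
vertex 2.247 -3.222 3.236
vertex 1.922 -3.57 4.017
endloop
endfacet
facet normal 0.200 -0.915 0.351
outer loop
vertex 1.671 -3.933 3.215
vertex 1.922 -3.57 4.017
vertex 1.051 -3.814 3.877
endloop
endfacet
facet normal -0.323 -0.937 -0.134
outer loop
vertex 1.671 -3.933 3.215
vertex 1.051 -3.814 3.877
vertex 0.838 -3.616 3.01
endloop
endfacet
facet normal -0.070 -0.665 -0.744
outer loop
vertex 1.671 -3.933 3.215
vertex 0.838 -3.616 3.01
vertex 1.577 -3.25 2.613
endloop
endfacet
facet normal 0.610 -0.475 -0.634
outer loop
vertex 1.671 -3.933 3.215
vertex 1.577 -3.25 2.613
vertex 2.247 -3.222 3.236
endloop
endfacet
facet normal 0.926 -0.017 0.378
outer loop
vertex 1.922 -3.57 4.017
vertex 2.247 -3.222 3.236
vertex 1.982 -2.664 3.91
endloop
endfacet
facet normal -0.007 -0.480 0.877
outer loop
vertex 1.051 -3.814 3.877
vertex 1.922 -3.57 4.017
vertex 1.243 -3.03 4.307
endloop
endfacet
facet normal -0.852 -0.515 0.092
outer loop
vertex 0.838 -3.616 3.01
vertex 1.051 -3.814 3.877
vertex 0.573 -3.058 3.684
endloop
endfacet
facet normal -0.442 -0.076 -0.894
outer loop
vertex 1.577 -3.25 2.613
vertex 0.838 -3.616 3.01
vertex 0.898 -2.71 2.903
endloop
endfacet
facet normal 0.657 0.232 -0.717
outer loop
vertex 2.247 -3.222 3.236
vertex 1.577 -3.25 2.613
vertex 1.769 -2.466 3.043
endloop
endfacet

endsolid


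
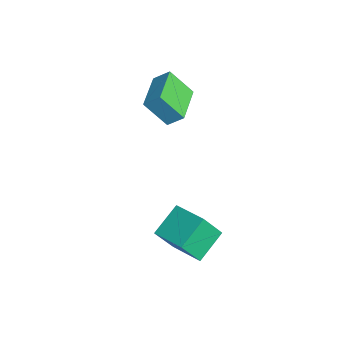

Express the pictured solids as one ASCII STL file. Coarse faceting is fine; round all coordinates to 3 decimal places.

solid 
facet normal -0.492 0.726 0.480
outer loop
vertex 1.437 -0.433 -0.877
vertex 2.939 0.348 -0.519
vertex 1.325 0.448 -2.326
endloop
endfacet
facet normal -0.868 -0.451 -0.207
outer loop
vertex 2.161 -0.788 -3.141
vertex 1.437 -0.433 -0.877
vertex 1.325 0.448 -2.326
endloop
endfacet
facet normal -0.492 0.727 0.479
outer loop
vertex 1.325 0.448 -2.326
vertex 2.939 0.348 -0.519
vertex 2.827 1.228 -1.968
endloop
endfacet
facet normal -0.066 0.518 -0.853
outer loop
vertex 2.827 1.228 -1.968
vertex 2.161 -0.788 -3.141
vertex 1.325 0.448 -2.326
endloop
endfacet
facet normal 0.066 -0.518 0.853
outer loop
vertex 1.437 -0.433 -0.877
vertex 3.775 -0.888 -1.334
vertex 2.939 0.348 -0.519
endloop
endfacet
facet normal -0.868 -0.451 -0.207
outer loop
vertex 2.273 -1.668 -1.692
vertex 1.437 -0.433 -0.877
vertex 2.161 -0.788 -3.141
endloop
endfacet
facet normal 0.066 -0.518 0.853
outer loop
vertex 2.273 -1.668 -1.692
vertex 3.775 -0.888 -1.334
vertex 1.437 -0.433 -0.877
endloop
endfacet
facet normal 0.868 0.451 0.207
outer loop
vertex 2.939 0.348 -0.519
vertex 3.775 -0.888 -1.334
vertex 2.827 1.228 -1.968
endloop
endfacet
facet normal -0.066 0.518 -0.853
outer loop
vertex 3.663 -0.007 -2.783
vertex 2.161 -0.788 -3.141
vertex 2.827 1.228 -1.968
endloop
endfacet
facet normal 0.868 0.451 0.207
outer loop
vertex 2.827 1.228 -1.968
vertex 3.775 -0.888 -1.334
vertex 3.663 -0.007 -2.783
endloop
endfacet
facet normal 0.492 -0.727 -0.479
outer loop
vertex 3.663 -0.007 -2.783
vertex 2.273 -1.668 -1.692
vertex 2.161 -0.788 -3.141
endloop
endfacet
facet normal 0.492 -0.727 -0.480
outer loop
vertex 3.775 -0.888 -1.334
vertex 2.273 -1.668 -1.692
vertex 3.663 -0.007 -2.783
endloop
endfacet
facet normal -0.882 0.470 -0.026
outer loop
vertex -3.215 0.6 4.077
vertex -2.681 1.533 2.839
vertex -3.552 -0.068 3.429
endloop
endfacet
facet normal -0.325 -0.569 0.755
outer loop
vertex -1.779 -1.013 3.481
vertex -3.215 0.6 4.077
vertex -3.552 -0.068 3.429
endloop
endfacet
facet normal -0.882 0.470 -0.026
outer loop
vertex -3.552 -0.068 3.429
vertex -2.681 1.533 2.839
vertex -3.018 0.866 2.19
endloop
endfacet
facet normal -0.340 -0.675 -0.655
outer loop
vertex -3.018 0.866 2.19
vertex -1.779 -1.013 3.481
vertex -3.552 -0.068 3.429
endloop
endfacet
facet normal 0.340 0.675 0.655
outer loop
vertex -3.215 0.6 4.077
vertex -0.908 0.588 2.891
vertex -2.681 1.533 2.839
endloop
endfacet
facet normal -0.326 -0.569 0.755
outer loop
vertex -1.442 -0.346 4.13
vertex -3.215 0.6 4.077
vertex -1.779 -1.013 3.481
endloop
endfacet
facet normal 0.340 0.675 0.655
outer loop
vertex -1.442 -0.346 4.13
vertex -0.908 0.588 2.891
vertex -3.215 0.6 4.077
endloop
endfacet
facet normal 0.326 0.570 -0.755
outer loop
vertex -2.681 1.533 2.839
vertex -0.908 0.588 2.891
vertex -3.018 0.866 2.19
endloop
endfacet
facet normal -0.340 -0.675 -0.655
outer loop
vertex -1.245 -0.08 2.243
vertex -1.779 -1.013 3.481
vertex -3.018 0.866 2.19
endloop
endfacet
facet normal 0.326 0.568 -0.755
outer loop
vertex -3.018 0.866 2.19
vertex -0.908 0.588 2.891
vertex -1.245 -0.08 2.243
endloop
endfacet
facet normal 0.882 -0.471 0.026
outer loop
vertex -1.245 -0.08 2.243
vertex -1.442 -0.346 4.13
vertex -1.779 -1.013 3.481
endloop
endfacet
facet normal 0.882 -0.470 0.026
outer loop
vertex -0.908 0.588 2.891
vertex -1.442 -0.346 4.13
vertex -1.245 -0.08 2.243
endloop
endfacet

endsolid


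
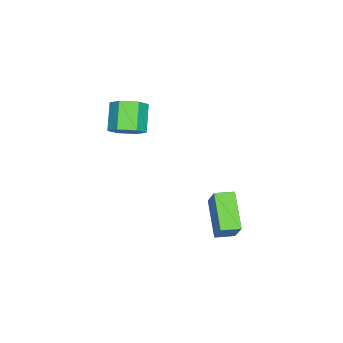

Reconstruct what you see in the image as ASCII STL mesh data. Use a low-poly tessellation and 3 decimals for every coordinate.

solid 
facet normal -0.426 -0.346 -0.836
outer loop
vertex -2.534 0.725 -2.298
vertex -2.971 1.405 -2.357
vertex -1.27 1.456 -3.245
endloop
endfacet
facet normal 0.539 -0.839 0.072
outer loop
vertex -0.729 1.895 -2.183
vertex -2.534 0.725 -2.298
vertex -1.27 1.456 -3.245
endloop
endfacet
facet normal -0.426 -0.345 -0.836
outer loop
vertex -1.27 1.456 -3.245
vertex -2.971 1.405 -2.357
vertex -1.707 2.136 -3.303
endloop
endfacet
facet normal 0.726 0.420 -0.544
outer loop
vertex -1.707 2.136 -3.303
vertex -0.729 1.895 -2.183
vertex -1.27 1.456 -3.245
endloop
endfacet
facet normal -0.727 -0.420 0.544
outer loop
vertex -2.534 0.725 -2.298
vertex -2.43 1.844 -1.295
vertex -2.971 1.405 -2.357
endloop
endfacet
facet normal 0.539 -0.839 0.072
outer loop
vertex -1.993 1.164 -1.237
vertex -2.534 0.725 -2.298
vertex -0.729 1.895 -2.183
endloop
endfacet
facet normal -0.726 -0.420 0.544
outer loop
vertex -1.993 1.164 -1.237
vertex -2.43 1.844 -1.295
vertex -2.534 0.725 -2.298
endloop
endfacet
facet normal -0.539 0.839 -0.072
outer loop
vertex -2.971 1.405 -2.357
vertex -2.43 1.844 -1.295
vertex -1.707 2.136 -3.303
endloop
endfacet
facet normal 0.727 0.420 -0.544
outer loop
vertex -1.166 2.575 -2.242
vertex -0.729 1.895 -2.183
vertex -1.707 2.136 -3.303
endloop
endfacet
facet normal -0.539 0.839 -0.072
outer loop
vertex -1.707 2.136 -3.303
vertex -2.43 1.844 -1.295
vertex -1.166 2.575 -2.242
endloop
endfacet
facet normal 0.426 0.346 0.836
outer loop
vertex -1.166 2.575 -2.242
vertex -1.993 1.164 -1.237
vertex -0.729 1.895 -2.183
endloop
endfacet
facet normal 0.427 0.345 0.836
outer loop
vertex -2.43 1.844 -1.295
vertex -1.993 1.164 -1.237
vertex -1.166 2.575 -2.242
endloop
endfacet
facet normal 0.701 0.213 -0.681
outer loop
vertex -2.645 -3.062 0.8
vertex -3.187 -2.877 0.3
vertex -2.898 -2.347 0.763
endloop
endfacet
facet normal 0.630 0.261 0.731
outer loop
vertex -2.645 -3.062 0.8
vertex -2.898 -2.347 0.763
vertex -3.592 -3.349 1.719
endloop
endfacet
facet normal 0.631 0.261 0.731
outer loop
vertex -3.592 -3.349 1.719
vertex -2.898 -2.347 0.763
vertex -3.845 -2.633 1.682
endloop
endfacet
facet normal -0.701 -0.213 0.681
outer loop
vertex -3.592 -3.349 1.719
vertex -3.845 -2.633 1.682
vertex -4.133 -3.163 1.22
endloop
endfacet
facet normal 0.701 0.213 -0.681
outer loop
vertex -2.898 -2.347 0.763
vertex -3.187 -2.877 0.3
vertex -3.44 -2.161 0.263
endloop
endfacet
facet normal 0.027 0.946 0.322
outer loop
vertex -2.898 -2.347 0.763
vertex -3.44 -2.161 0.263
vertex -3.845 -2.633 1.682
endloop
endfacet
facet normal 0.026 0.946 0.322
outer loop
vertex -3.845 -2.633 1.682
vertex -3.44 -2.161 0.263
vertex -4.386 -2.448 1.182
endloop
endfacet
facet normal -0.701 -0.212 0.680
outer loop
vertex -3.845 -2.633 1.682
vertex -4.386 -2.448 1.182
vertex -4.133 -3.163 1.22
endloop
endfacet
facet normal 0.701 0.213 -0.681
outer loop
vertex -3.44 -2.161 0.263
vertex -3.187 -2.877 0.3
vertex -3.728 -2.691 -0.199
endloop
endfacet
facet normal -0.604 0.684 -0.408
outer loop
vertex -3.44 -2.161 0.263
vertex -3.728 -2.691 -0.199
vertex -4.386 -2.448 1.182
endloop
endfacet
facet normal -0.604 0.685 -0.408
outer loop
vertex -4.386 -2.448 1.182
vertex -3.728 -2.691 -0.199
vertex -4.675 -2.978 0.72
endloop
endfacet
facet normal -0.701 -0.212 0.681
outer loop
vertex -4.386 -2.448 1.182
vertex -4.675 -2.978 0.72
vertex -4.133 -3.163 1.22
endloop
endfacet
facet normal 0.701 0.213 -0.681
outer loop
vertex -3.728 -2.691 -0.199
vertex -3.187 -2.877 0.3
vertex -3.475 -3.407 -0.162
endloop
endfacet
facet normal -0.631 -0.261 -0.731
outer loop
vertex -3.728 -2.691 -0.199
vertex -3.475 -3.407 -0.162
vertex -4.675 -2.978 0.72
endloop
endfacet
facet normal -0.631 -0.261 -0.731
outer loop
vertex -4.675 -2.978 0.72
vertex -3.475 -3.407 -0.162
vertex -4.422 -3.693 0.757
endloop
endfacet
facet normal -0.701 -0.213 0.681
outer loop
vertex -4.675 -2.978 0.72
vertex -4.422 -3.693 0.757
vertex -4.133 -3.163 1.22
endloop
endfacet
facet normal 0.701 0.212 -0.680
outer loop
vertex -3.475 -3.407 -0.162
vertex -3.187 -2.877 0.3
vertex -2.934 -3.592 0.338
endloop
endfacet
facet normal -0.026 -0.946 -0.322
outer loop
vertex -3.475 -3.407 -0.162
vertex -2.934 -3.592 0.338
vertex -4.422 -3.693 0.757
endloop
endfacet
facet normal -0.027 -0.946 -0.323
outer loop
vertex -4.422 -3.693 0.757
vertex -2.934 -3.592 0.338
vertex -3.88 -3.879 1.257
endloop
endfacet
facet normal -0.701 -0.213 0.681
outer loop
vertex -4.422 -3.693 0.757
vertex -3.88 -3.879 1.257
vertex -4.133 -3.163 1.22
endloop
endfacet
facet normal 0.701 0.212 -0.681
outer loop
vertex -2.934 -3.592 0.338
vertex -3.187 -2.877 0.3
vertex -2.645 -3.062 0.8
endloop
endfacet
facet normal 0.604 -0.685 0.408
outer loop
vertex -2.934 -3.592 0.338
vertex -2.645 -3.062 0.8
vertex -3.88 -3.879 1.257
endloop
endfacet
facet normal 0.604 -0.684 0.409
outer loop
vertex -3.88 -3.879 1.257
vertex -2.645 -3.062 0.8
vertex -3.592 -3.349 1.719
endloop
endfacet
facet normal -0.701 -0.213 0.681
outer loop
vertex -3.88 -3.879 1.257
vertex -3.592 -3.349 1.719
vertex -4.133 -3.163 1.22
endloop
endfacet

endsolid


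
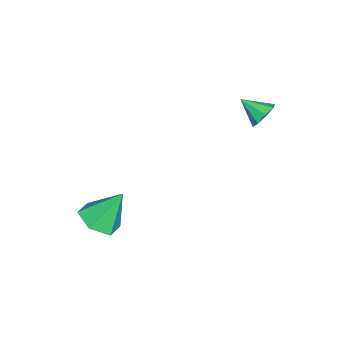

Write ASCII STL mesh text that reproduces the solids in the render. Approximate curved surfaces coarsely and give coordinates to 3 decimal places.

solid 
facet normal 0.138 0.834 -0.534
outer loop
vertex -2.949 3.002 2.996
vertex -3.672 3.079 2.93
vertex -3.17 3.304 3.411
endloop
endfacet
facet normal 0.737 -0.295 0.608
outer loop
vertex -2.949 3.002 2.996
vertex -3.17 3.304 3.411
vertex -3.848 2.021 3.61
endloop
endfacet
facet normal 0.139 0.834 -0.535
outer loop
vertex -3.17 3.304 3.411
vertex -3.672 3.079 2.93
vertex -3.685 3.475 3.544
endloop
endfacet
facet normal 0.255 0.015 0.967
outer loop
vertex -3.17 3.304 3.411
vertex -3.685 3.475 3.544
vertex -3.848 2.021 3.61
endloop
endfacet
facet normal 0.138 0.834 -0.535
outer loop
vertex -3.685 3.475 3.544
vertex -3.672 3.079 2.93
vertex -4.193 3.414 3.318
endloop
endfacet
facet normal -0.414 0.088 0.906
outer loop
vertex -3.685 3.475 3.544
vertex -4.193 3.414 3.318
vertex -3.848 2.021 3.61
endloop
endfacet
facet normal 0.138 0.834 -0.535
outer loop
vertex -4.193 3.414 3.318
vertex -3.672 3.079 2.93
vertex -4.395 3.157 2.865
endloop
endfacet
facet normal -0.879 -0.121 0.461
outer loop
vertex -4.193 3.414 3.318
vertex -4.395 3.157 2.865
vertex -3.848 2.021 3.61
endloop
endfacet
facet normal 0.138 0.834 -0.534
outer loop
vertex -4.395 3.157 2.865
vertex -3.672 3.079 2.93
vertex -4.174 2.855 2.45
endloop
endfacet
facet normal -0.867 -0.487 -0.107
outer loop
vertex -4.395 3.157 2.865
vertex -4.174 2.855 2.45
vertex -3.848 2.021 3.61
endloop
endfacet
facet normal 0.139 0.834 -0.534
outer loop
vertex -4.174 2.855 2.45
vertex -3.672 3.079 2.93
vertex -3.659 2.684 2.317
endloop
endfacet
facet normal -0.385 -0.797 -0.465
outer loop
vertex -4.174 2.855 2.45
vertex -3.659 2.684 2.317
vertex -3.848 2.021 3.61
endloop
endfacet
facet normal 0.138 0.834 -0.534
outer loop
vertex -3.659 2.684 2.317
vertex -3.672 3.079 2.93
vertex -3.152 2.745 2.543
endloop
endfacet
facet normal 0.285 -0.869 -0.404
outer loop
vertex -3.659 2.684 2.317
vertex -3.152 2.745 2.543
vertex -3.848 2.021 3.61
endloop
endfacet
facet normal 0.138 0.834 -0.535
outer loop
vertex -3.152 2.745 2.543
vertex -3.672 3.079 2.93
vertex -2.949 3.002 2.996
endloop
endfacet
facet normal 0.749 -0.661 0.040
outer loop
vertex -3.152 2.745 2.543
vertex -2.949 3.002 2.996
vertex -3.848 2.021 3.61
endloop
endfacet
facet normal 0.195 -0.488 -0.851
outer loop
vertex 2.12 -2.729 -0.891
vertex 1.145 -2.626 -1.173
vertex 1.828 -1.912 -1.426
endloop
endfacet
facet normal 0.770 0.519 0.371
outer loop
vertex 2.12 -2.729 -0.891
vertex 1.828 -1.912 -1.426
vertex 0.775 -1.694 0.453
endloop
endfacet
facet normal 0.194 -0.488 -0.851
outer loop
vertex 1.828 -1.912 -1.426
vertex 1.145 -2.626 -1.173
vertex 0.854 -1.808 -1.708
endloop
endfacet
facet normal 0.120 0.992 -0.048
outer loop
vertex 1.828 -1.912 -1.426
vertex 0.854 -1.808 -1.708
vertex 0.775 -1.694 0.453
endloop
endfacet
facet normal 0.194 -0.488 -0.851
outer loop
vertex 0.854 -1.808 -1.708
vertex 1.145 -2.626 -1.173
vertex 0.171 -2.522 -1.455
endloop
endfacet
facet normal -0.732 0.678 -0.063
outer loop
vertex 0.854 -1.808 -1.708
vertex 0.171 -2.522 -1.455
vertex 0.775 -1.694 0.453
endloop
endfacet
facet normal 0.194 -0.488 -0.851
outer loop
vertex 0.171 -2.522 -1.455
vertex 1.145 -2.626 -1.173
vertex 0.463 -3.34 -0.919
endloop
endfacet
facet normal -0.933 -0.109 0.343
outer loop
vertex 0.171 -2.522 -1.455
vertex 0.463 -3.34 -0.919
vertex 0.775 -1.694 0.453
endloop
endfacet
facet normal 0.194 -0.488 -0.851
outer loop
vertex 0.463 -3.34 -0.919
vertex 1.145 -2.626 -1.173
vertex 1.437 -3.444 -0.638
endloop
endfacet
facet normal -0.282 -0.582 0.763
outer loop
vertex 0.463 -3.34 -0.919
vertex 1.437 -3.444 -0.638
vertex 0.775 -1.694 0.453
endloop
endfacet
facet normal 0.195 -0.487 -0.851
outer loop
vertex 1.437 -3.444 -0.638
vertex 1.145 -2.626 -1.173
vertex 2.12 -2.729 -0.891
endloop
endfacet
facet normal 0.569 -0.269 0.777
outer loop
vertex 1.437 -3.444 -0.638
vertex 2.12 -2.729 -0.891
vertex 0.775 -1.694 0.453
endloop
endfacet

endsolid
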